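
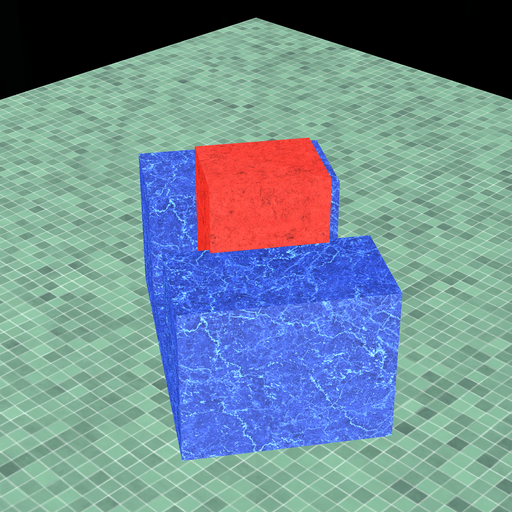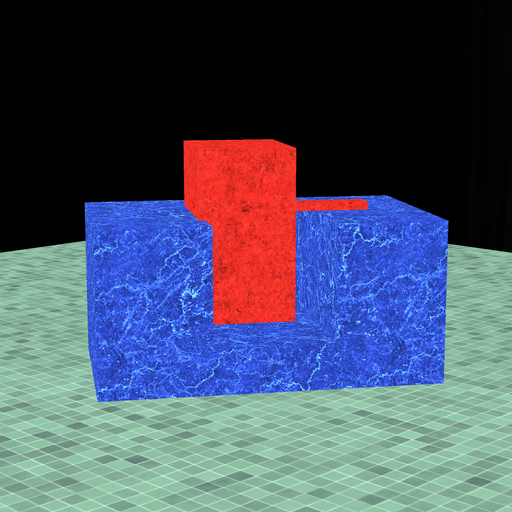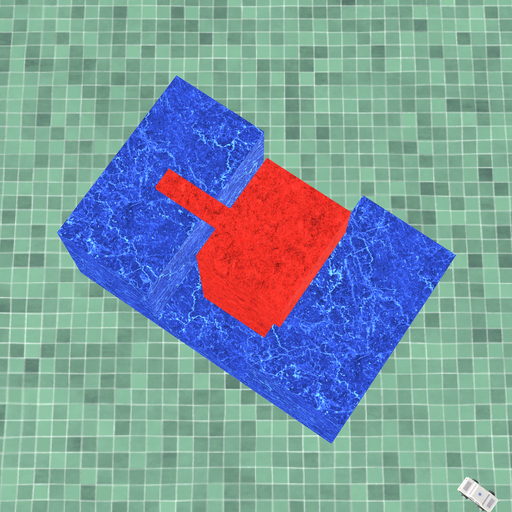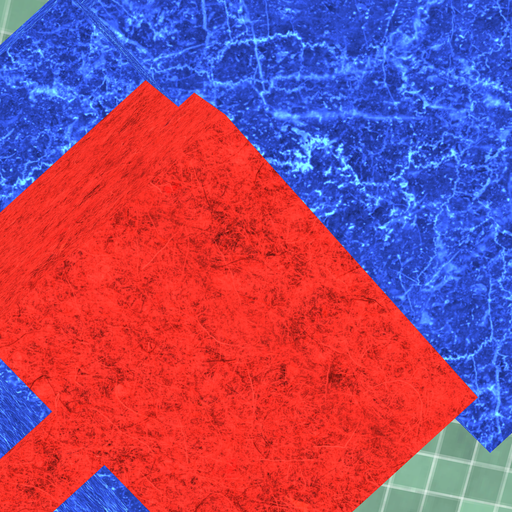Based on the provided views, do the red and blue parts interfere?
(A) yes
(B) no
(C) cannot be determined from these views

(A) yes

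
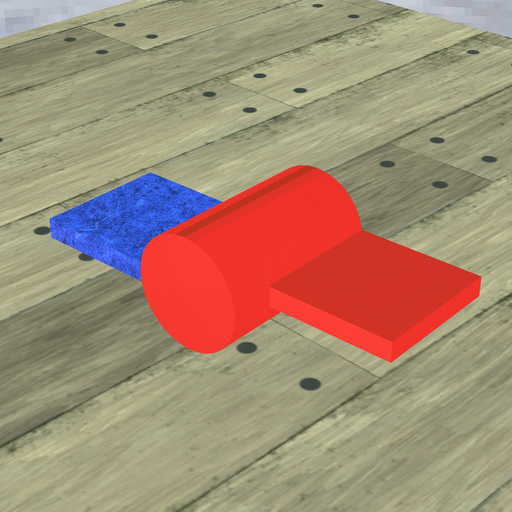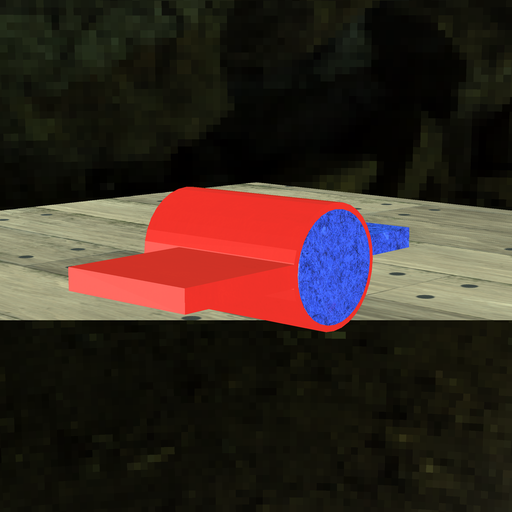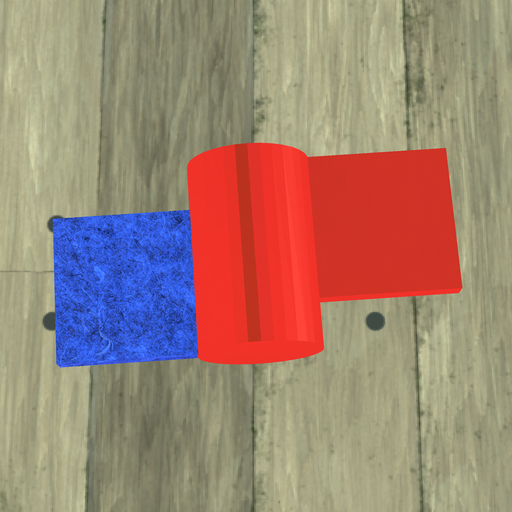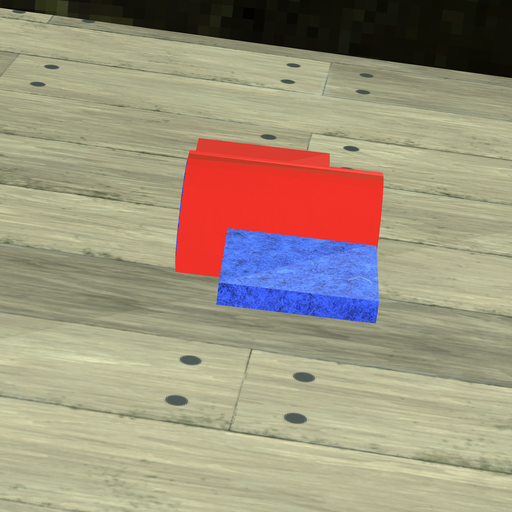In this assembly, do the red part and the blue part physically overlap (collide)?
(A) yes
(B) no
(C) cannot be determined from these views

(A) yes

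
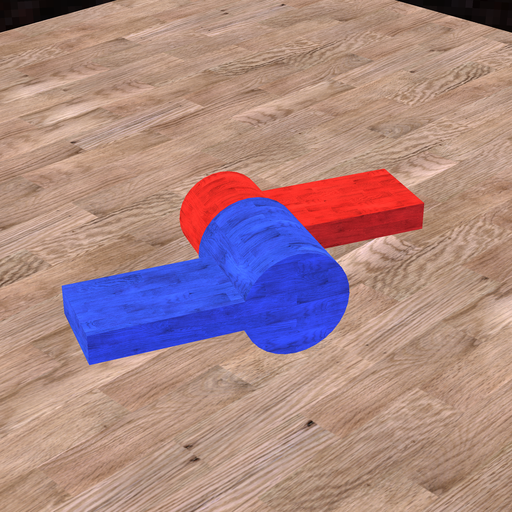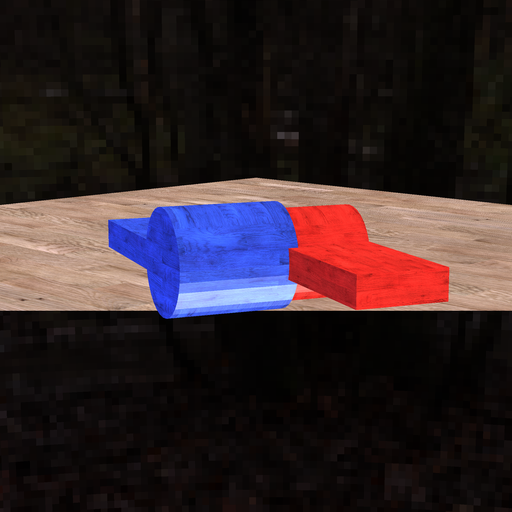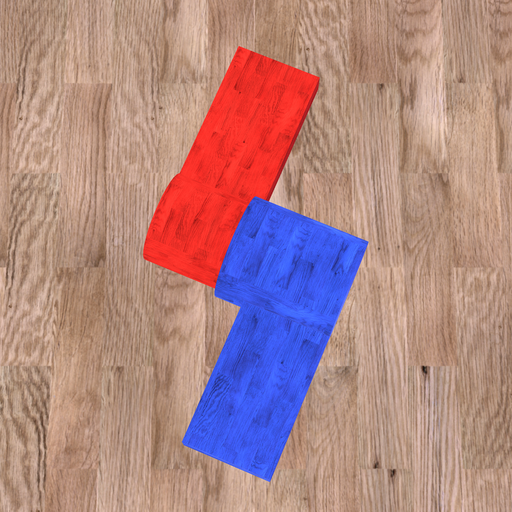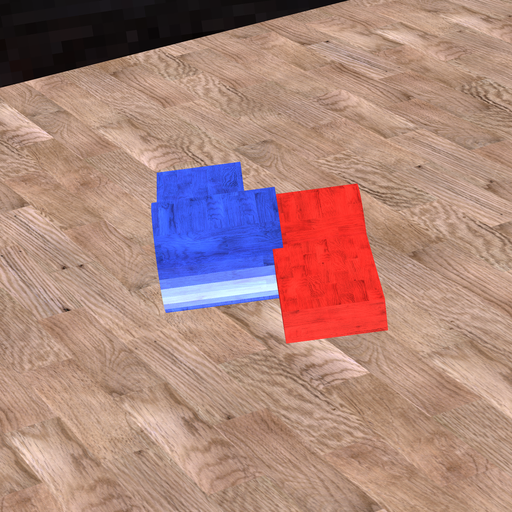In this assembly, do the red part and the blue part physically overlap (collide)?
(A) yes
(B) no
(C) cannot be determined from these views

(A) yes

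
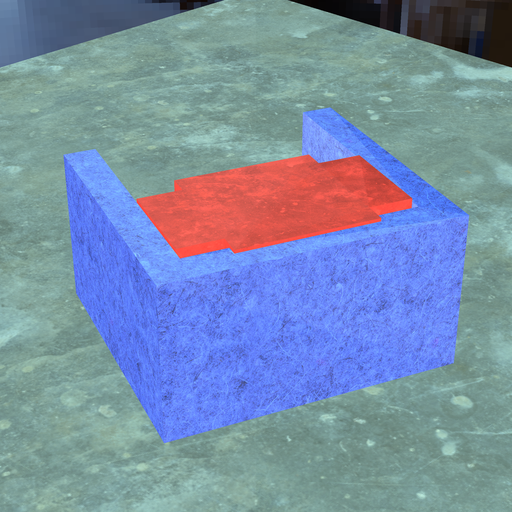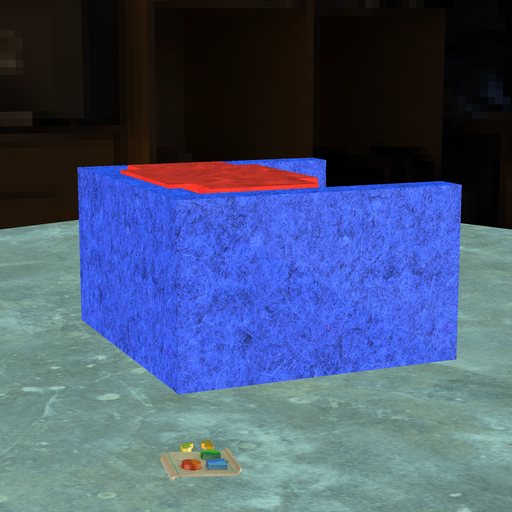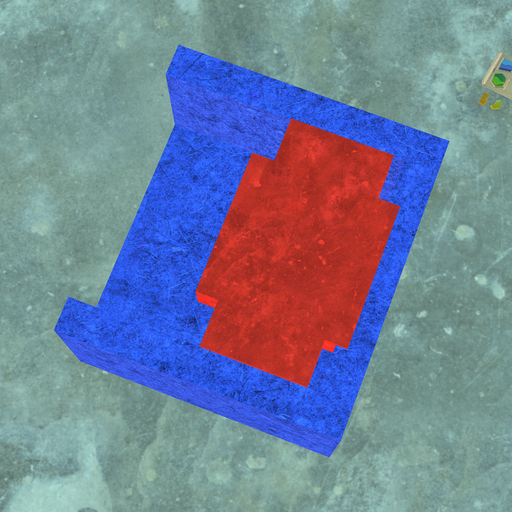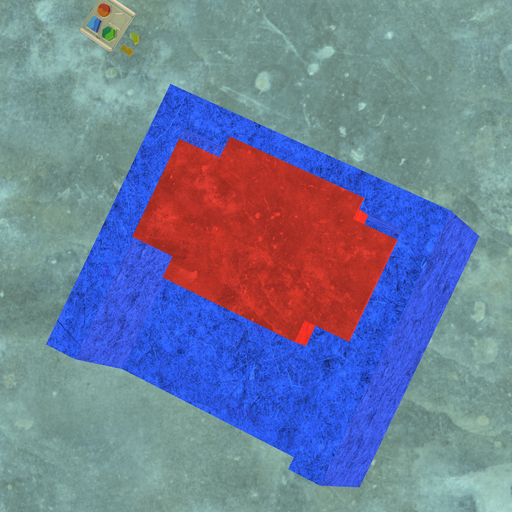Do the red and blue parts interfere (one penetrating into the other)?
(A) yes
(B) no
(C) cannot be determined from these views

(A) yes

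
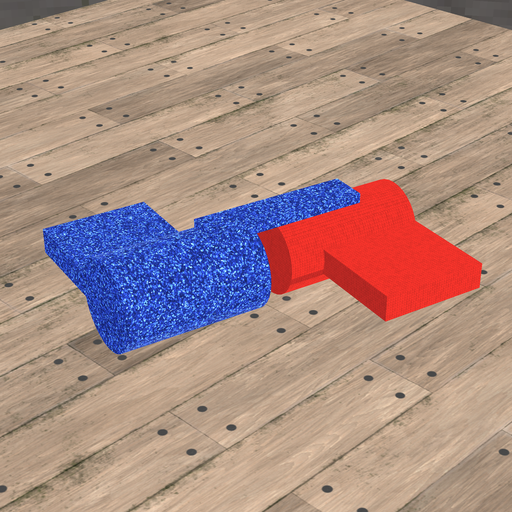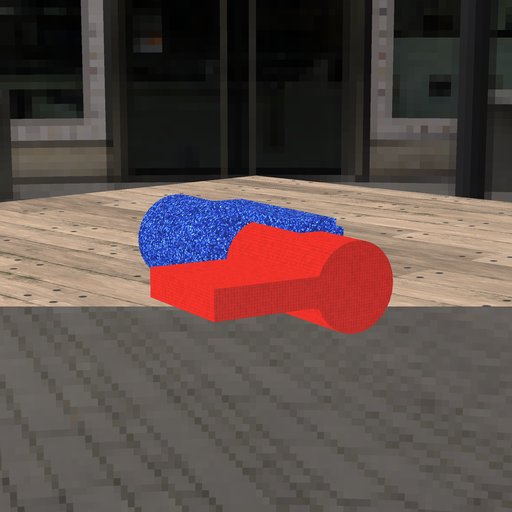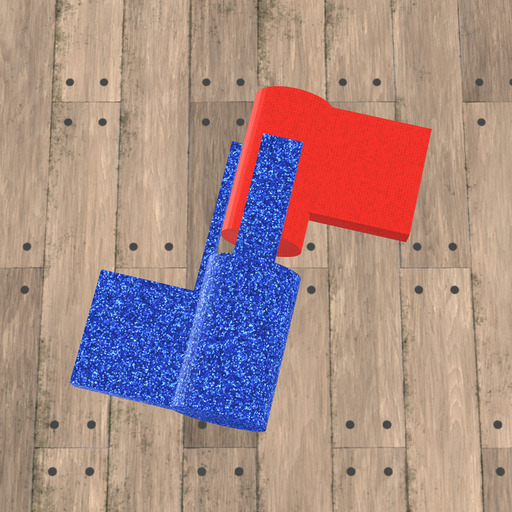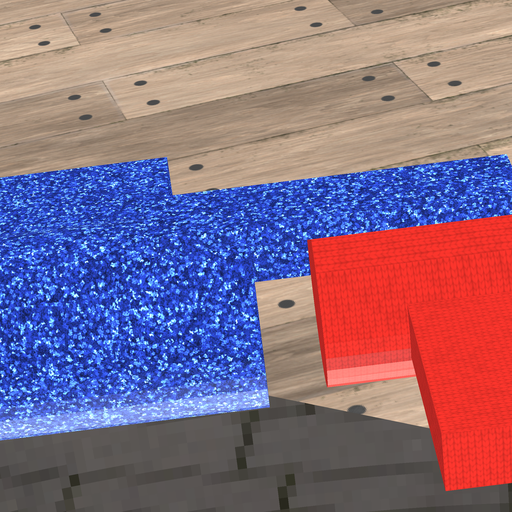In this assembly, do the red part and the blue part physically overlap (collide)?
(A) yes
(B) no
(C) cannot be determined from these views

(B) no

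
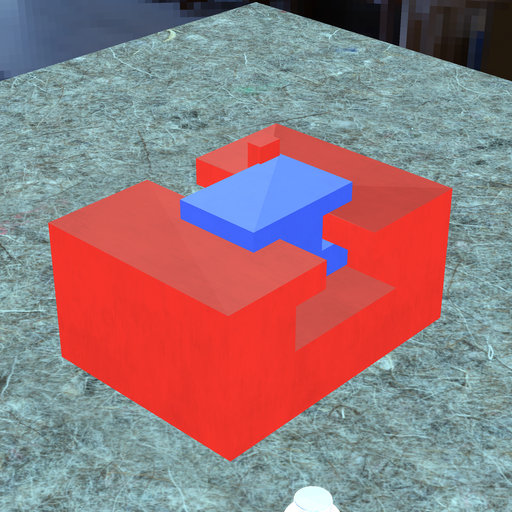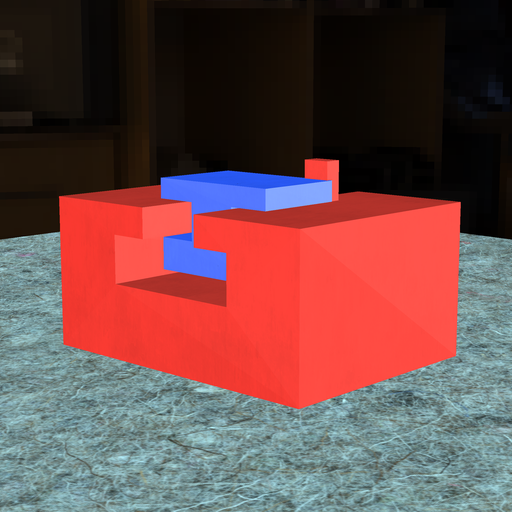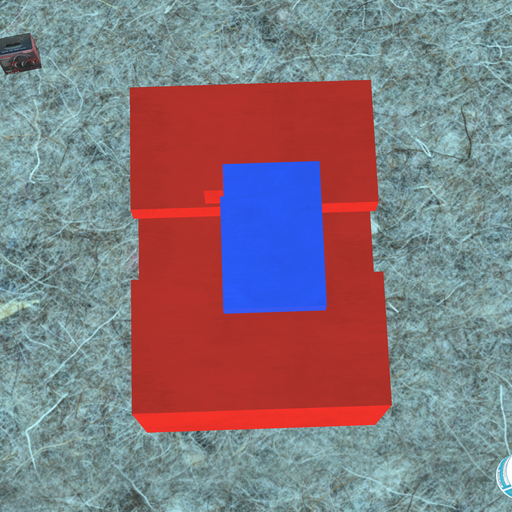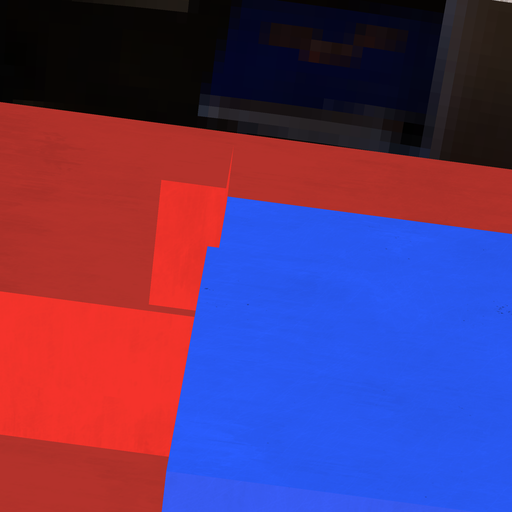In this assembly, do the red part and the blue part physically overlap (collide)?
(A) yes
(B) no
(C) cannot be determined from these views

(A) yes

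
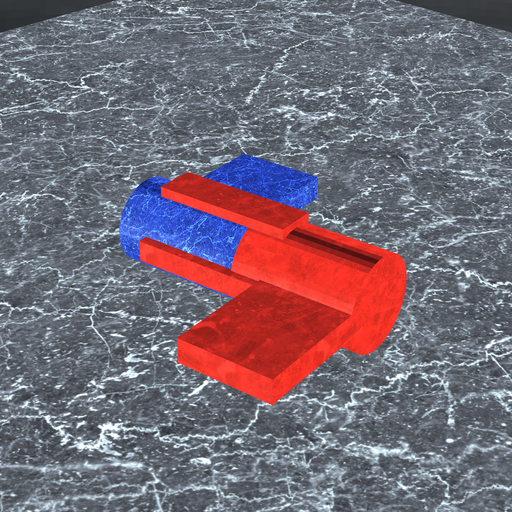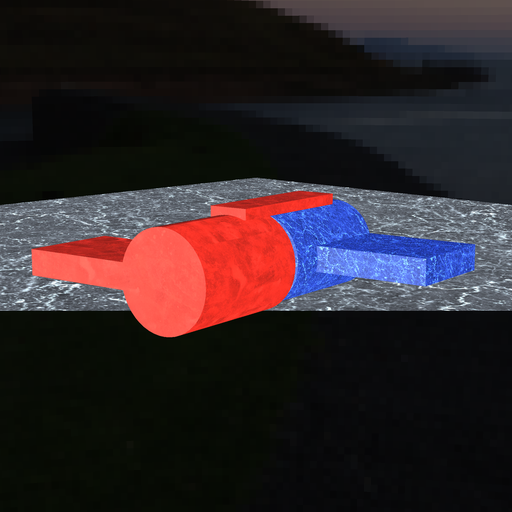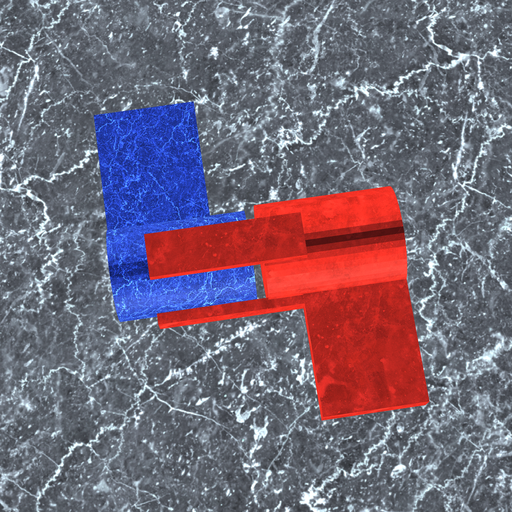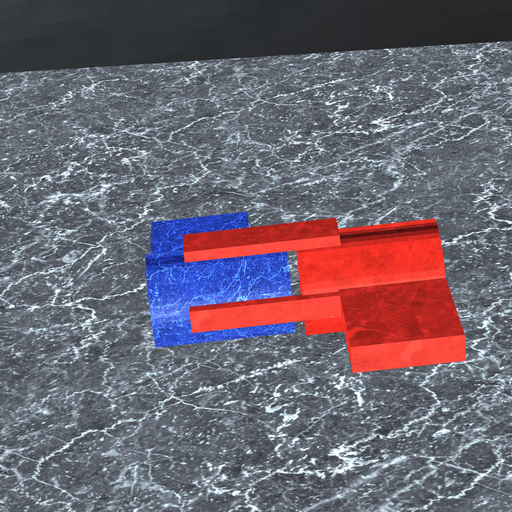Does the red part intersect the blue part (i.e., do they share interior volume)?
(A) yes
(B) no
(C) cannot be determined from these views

(B) no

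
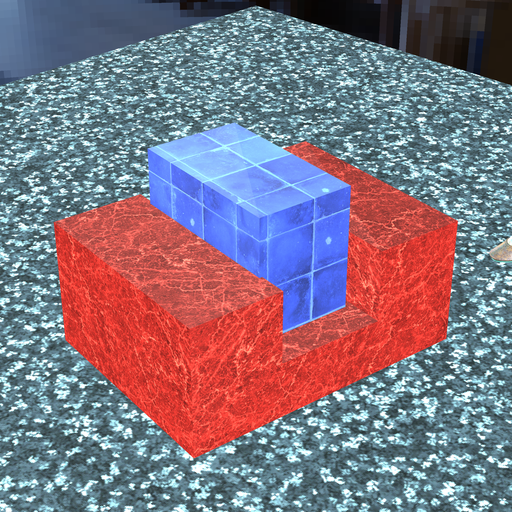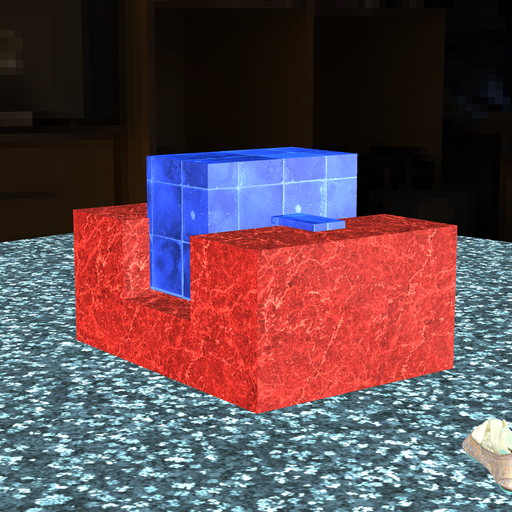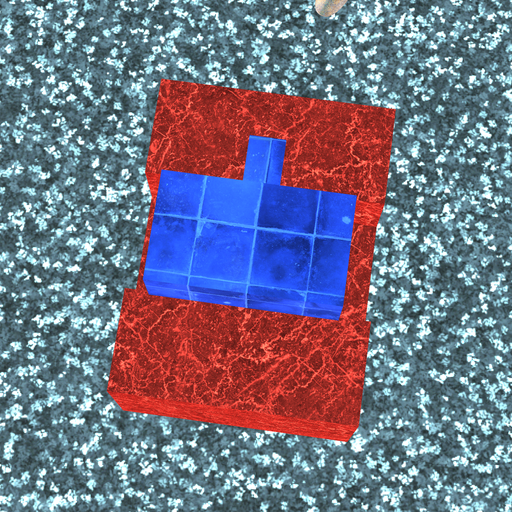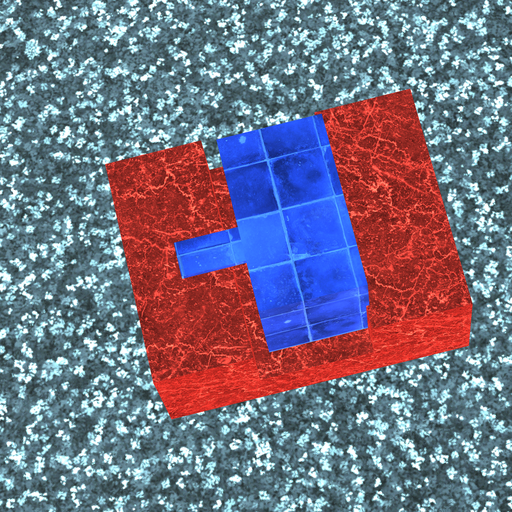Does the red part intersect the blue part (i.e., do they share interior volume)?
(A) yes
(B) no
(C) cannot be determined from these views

(A) yes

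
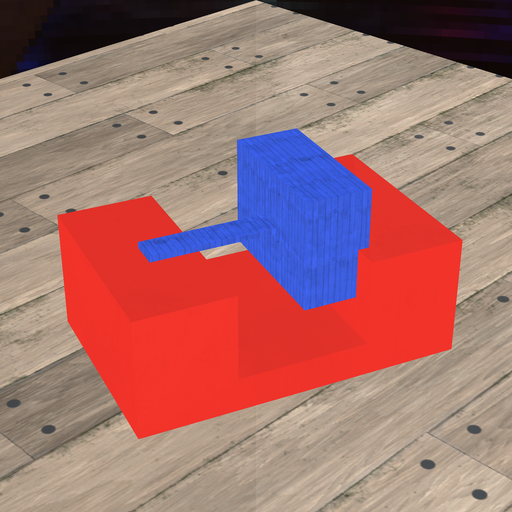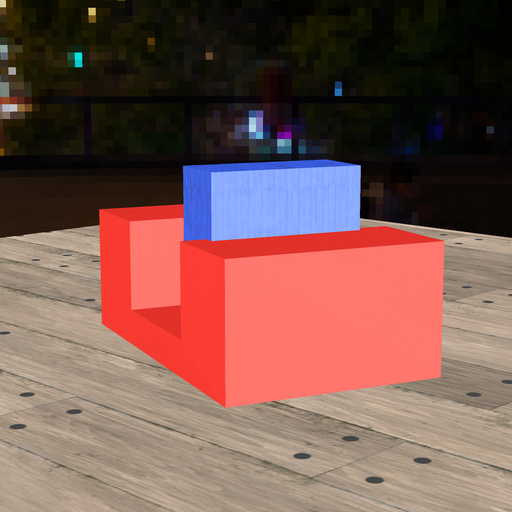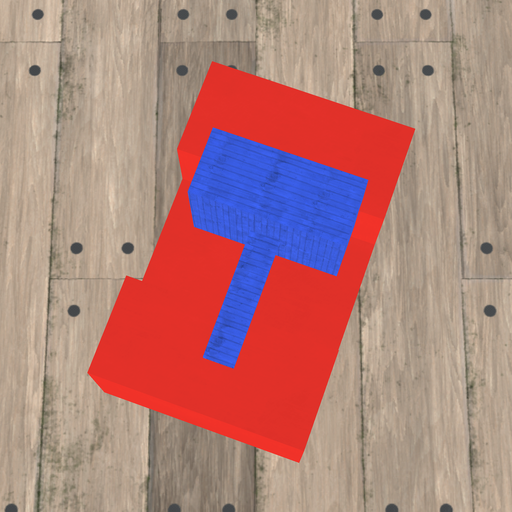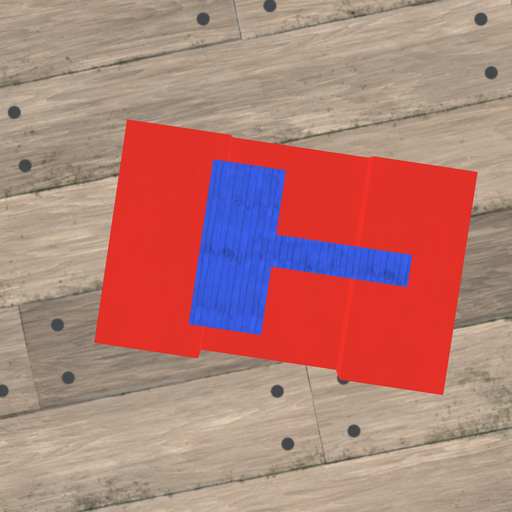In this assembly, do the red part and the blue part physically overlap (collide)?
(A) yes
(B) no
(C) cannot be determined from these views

(A) yes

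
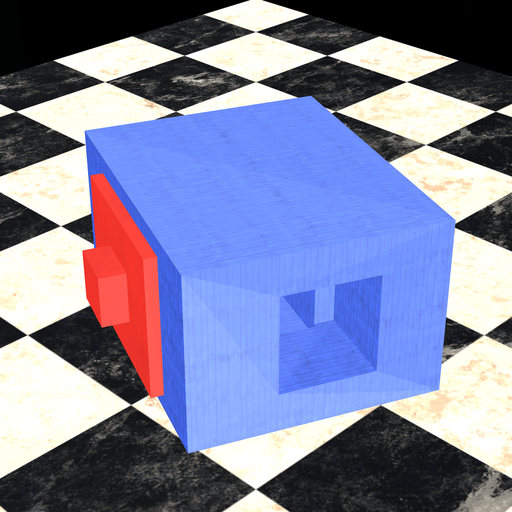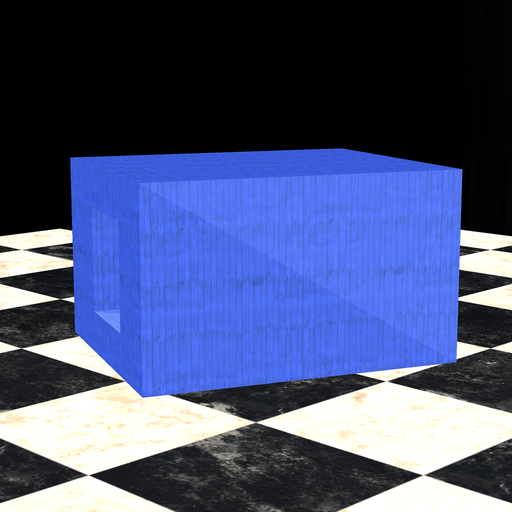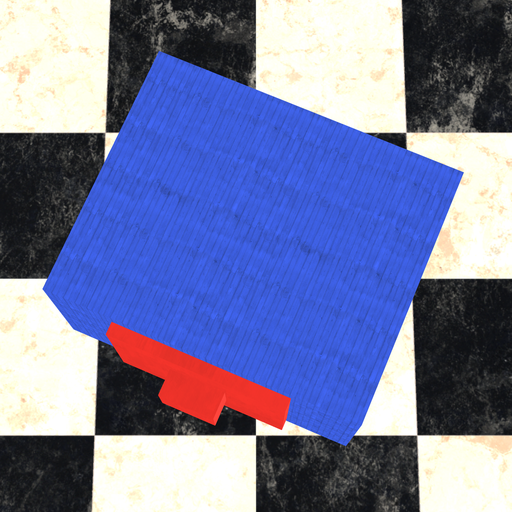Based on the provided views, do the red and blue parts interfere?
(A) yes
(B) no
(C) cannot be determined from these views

(C) cannot be determined from these views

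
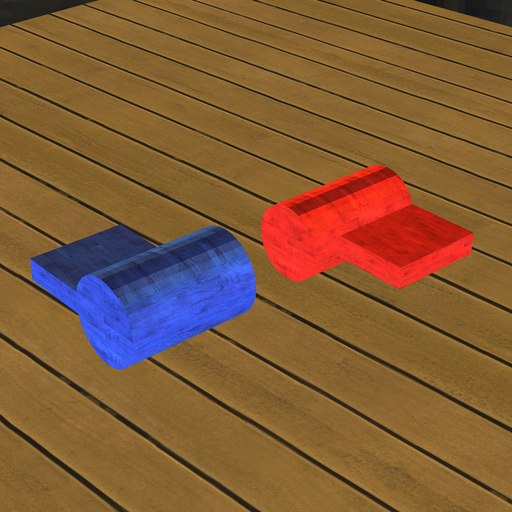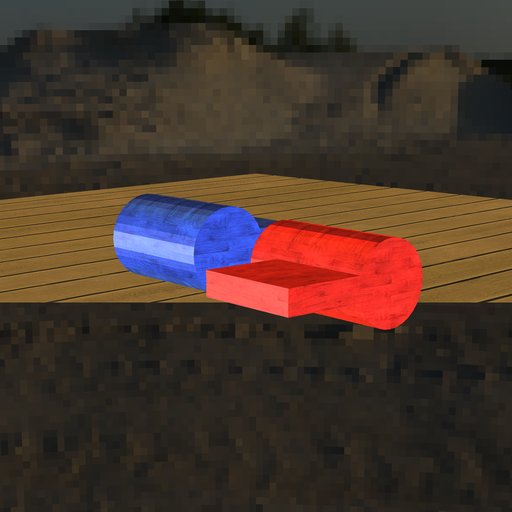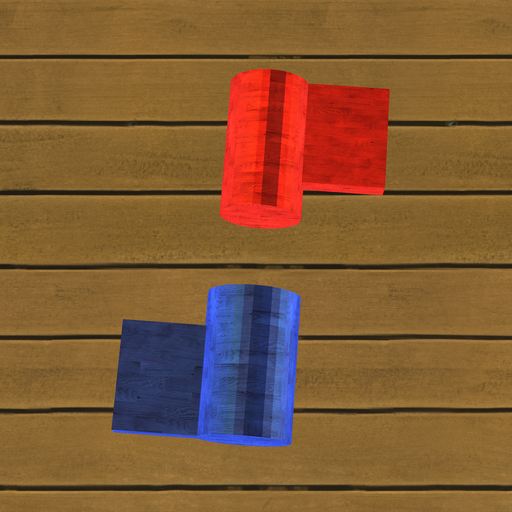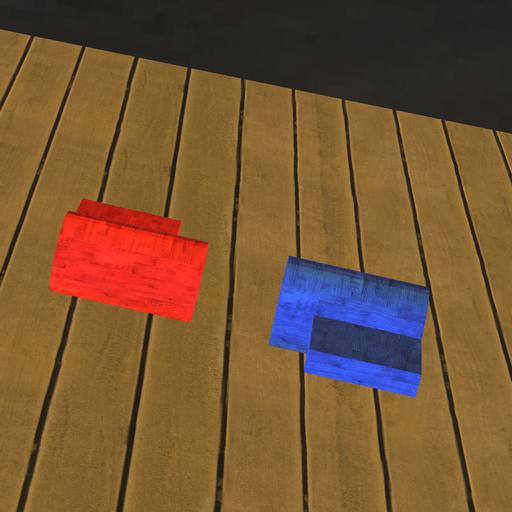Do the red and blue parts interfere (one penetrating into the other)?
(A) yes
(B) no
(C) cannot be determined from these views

(B) no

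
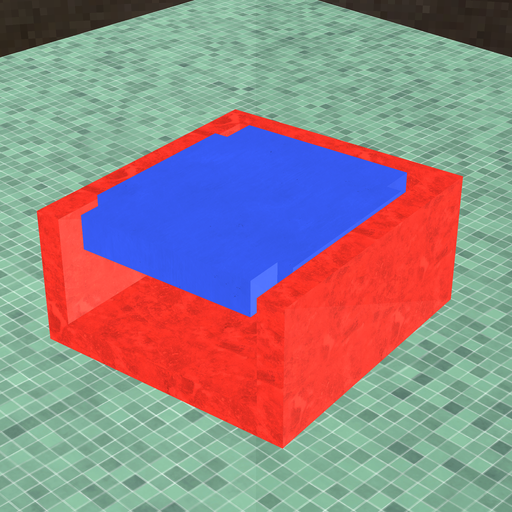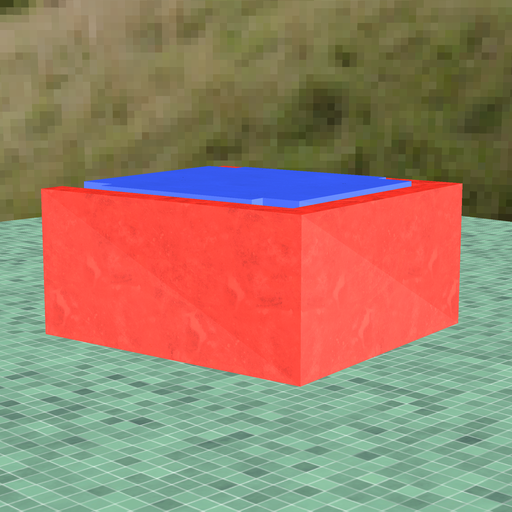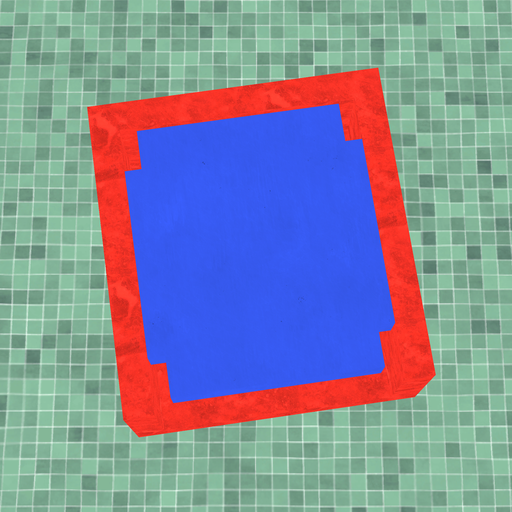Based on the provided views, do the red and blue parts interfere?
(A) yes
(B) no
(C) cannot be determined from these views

(B) no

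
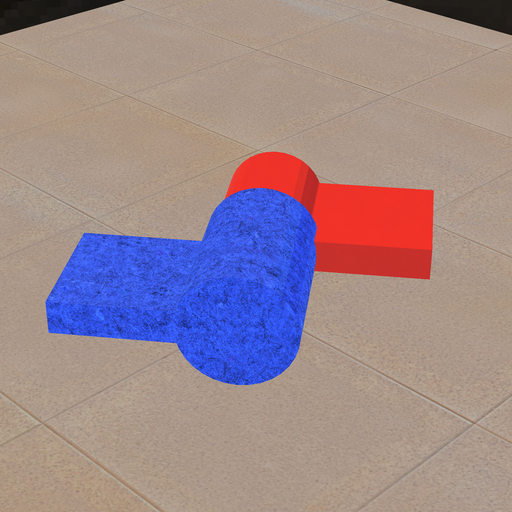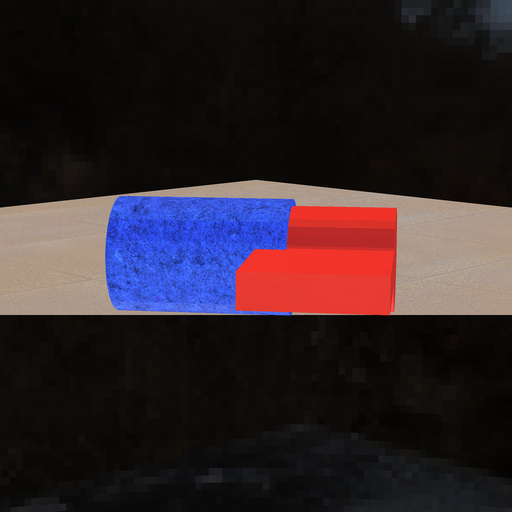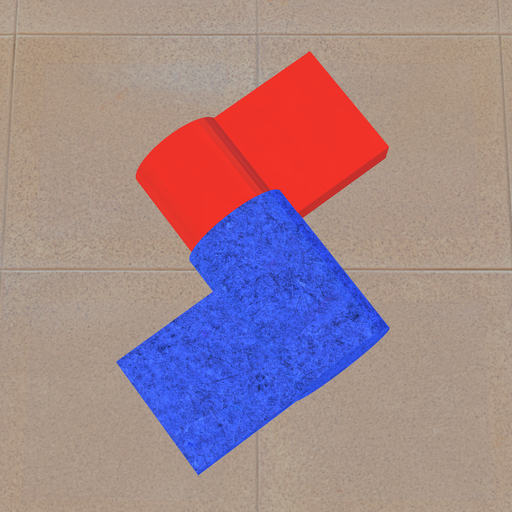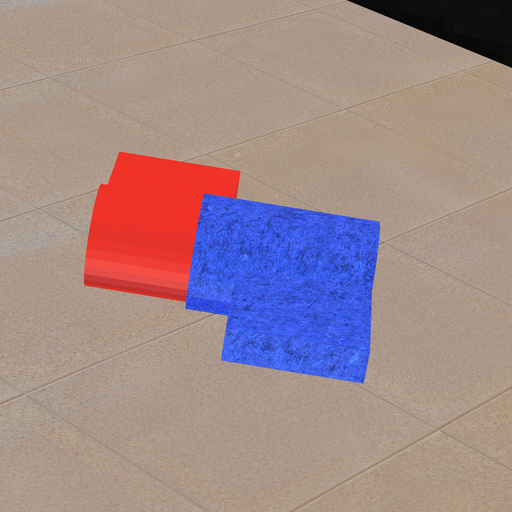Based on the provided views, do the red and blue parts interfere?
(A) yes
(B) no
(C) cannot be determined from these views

(A) yes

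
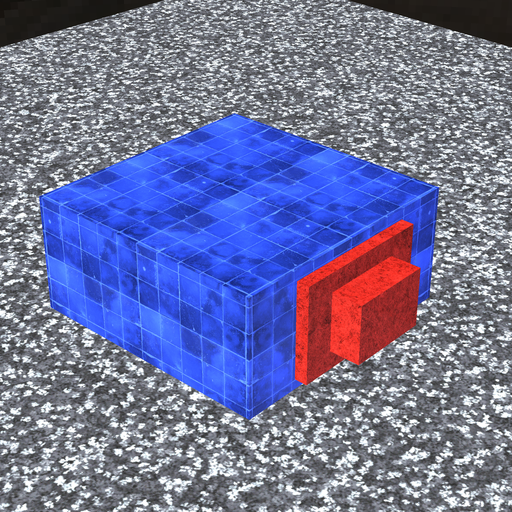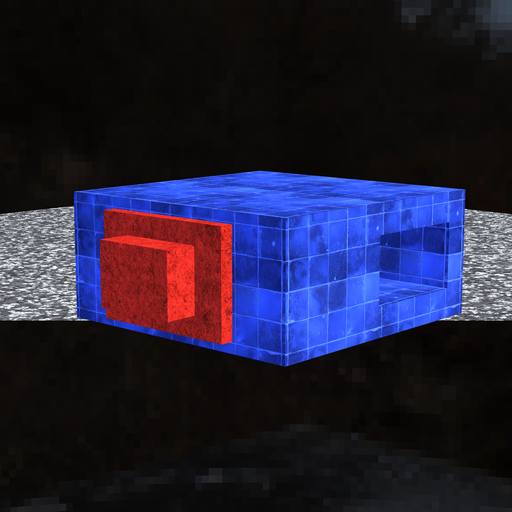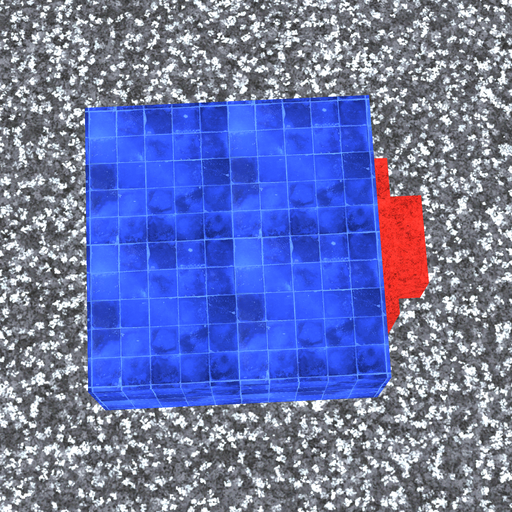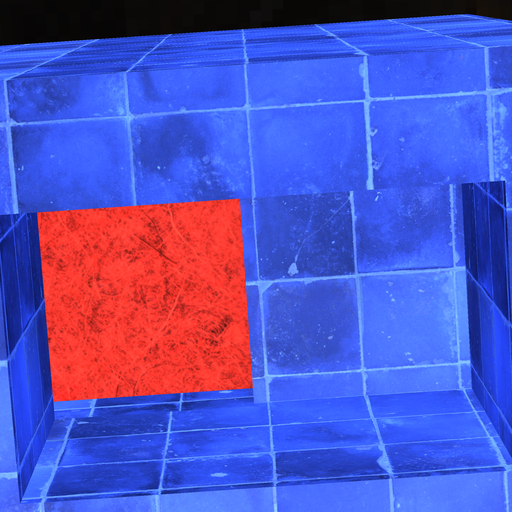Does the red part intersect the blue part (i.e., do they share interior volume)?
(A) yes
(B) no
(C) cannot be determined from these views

(A) yes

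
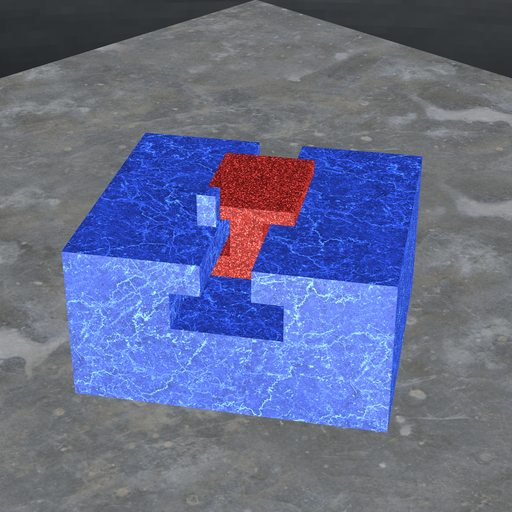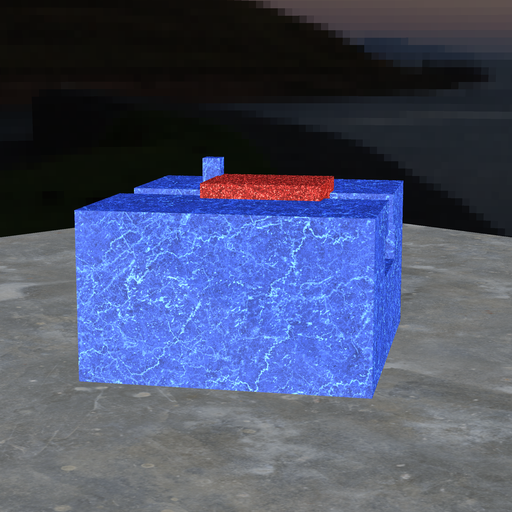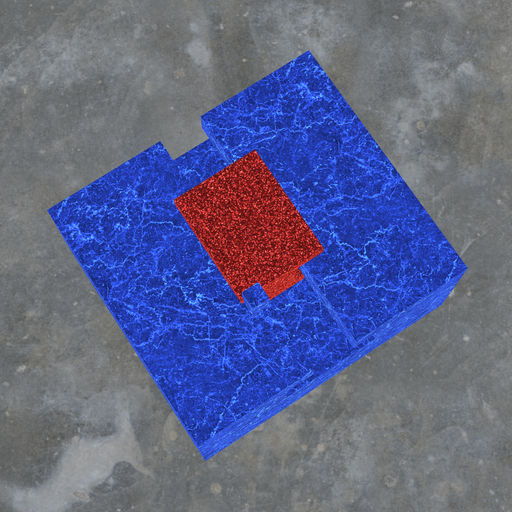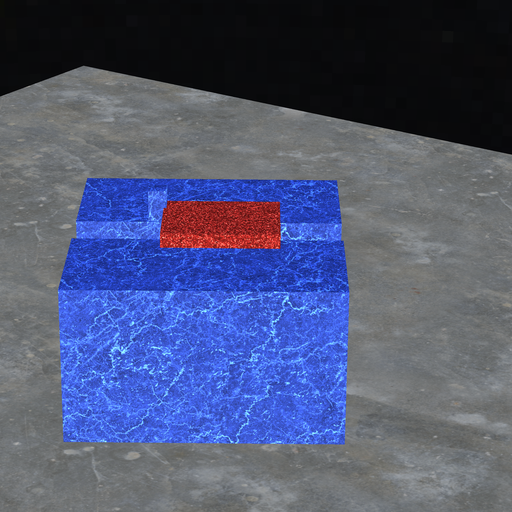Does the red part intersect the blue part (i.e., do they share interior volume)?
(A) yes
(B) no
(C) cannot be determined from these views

(A) yes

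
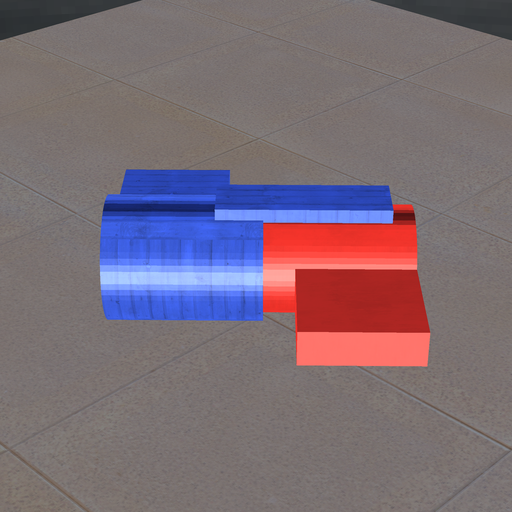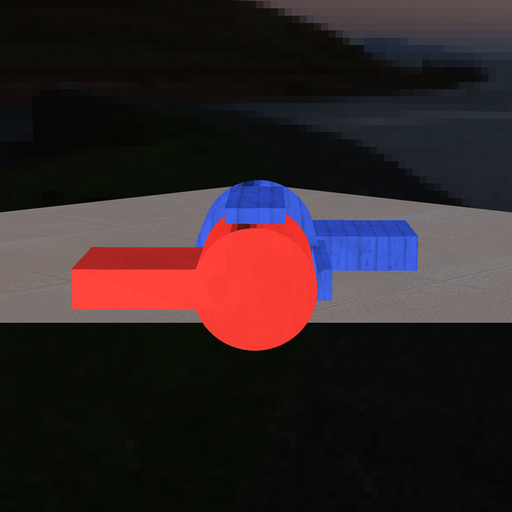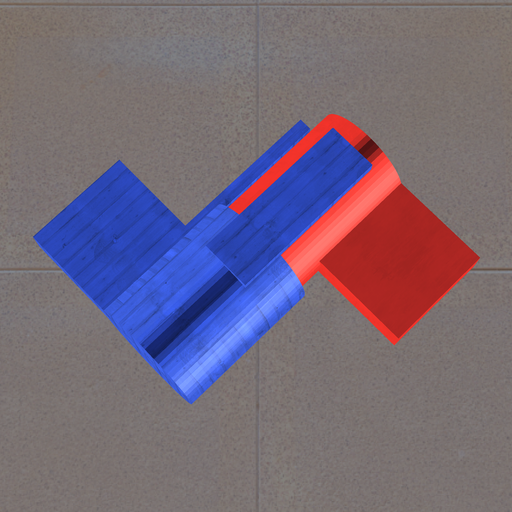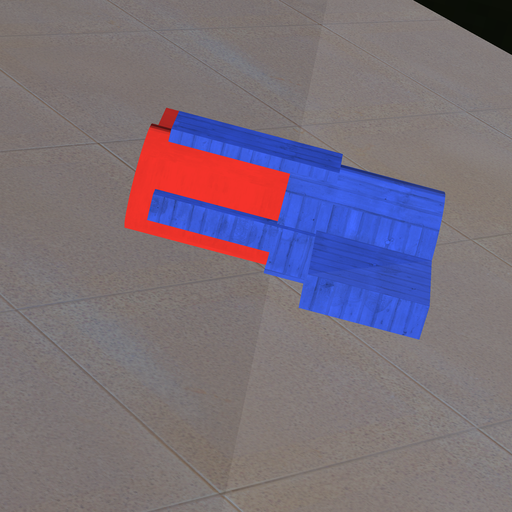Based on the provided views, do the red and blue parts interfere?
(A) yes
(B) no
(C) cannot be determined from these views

(A) yes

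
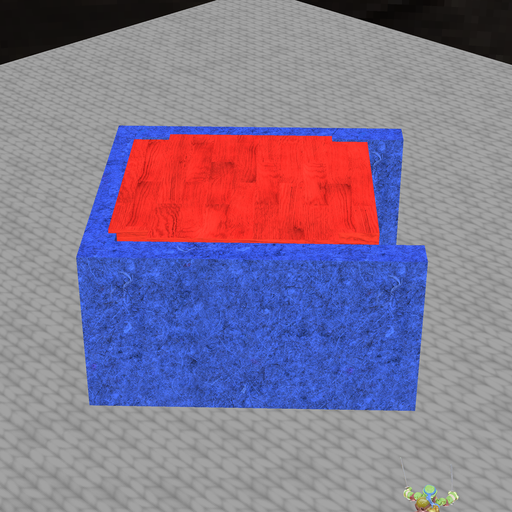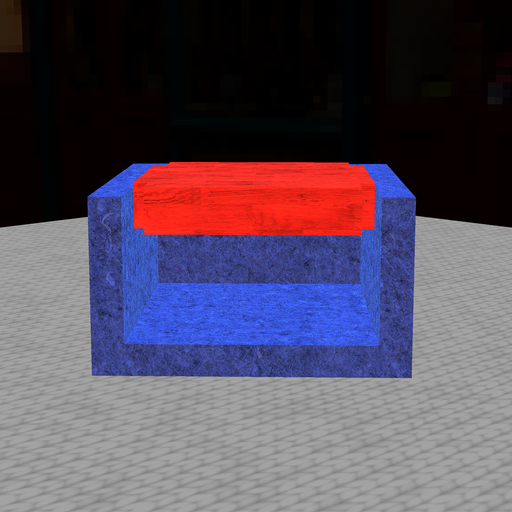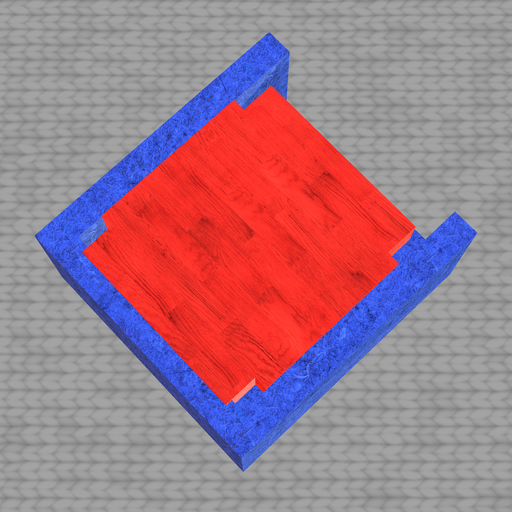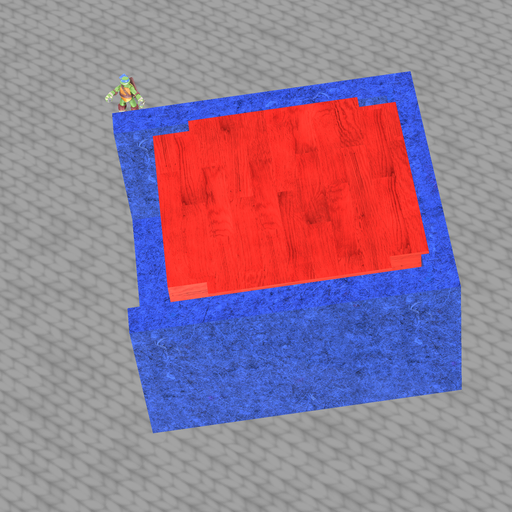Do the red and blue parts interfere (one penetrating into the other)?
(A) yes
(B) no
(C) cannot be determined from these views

(A) yes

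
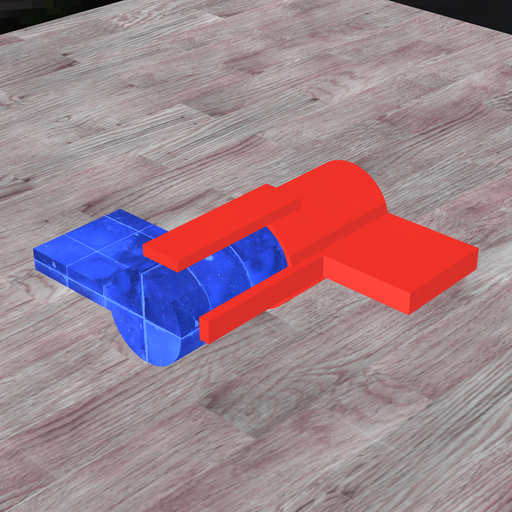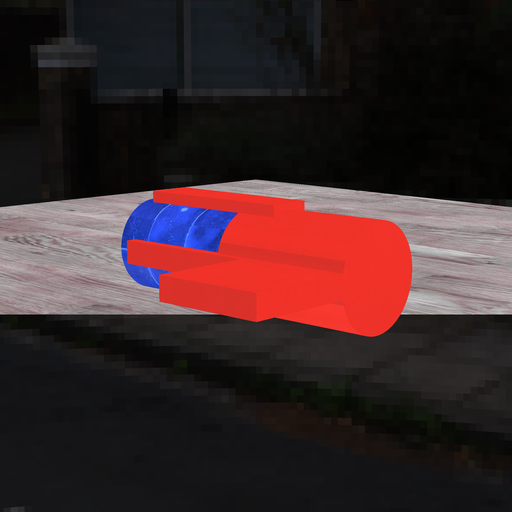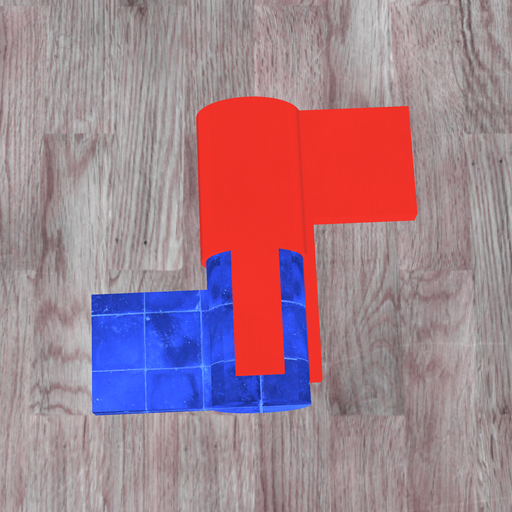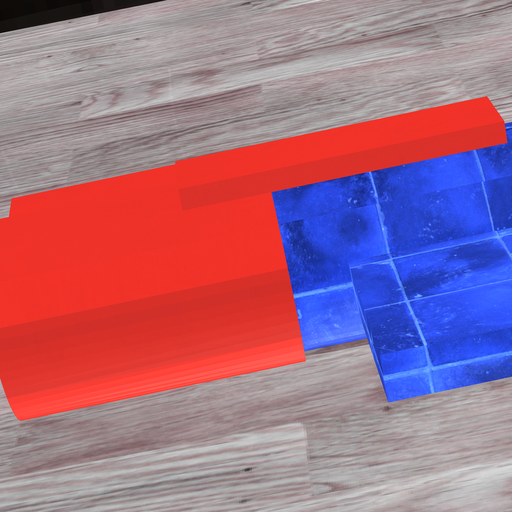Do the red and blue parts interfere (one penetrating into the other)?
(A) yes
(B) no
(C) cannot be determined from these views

(A) yes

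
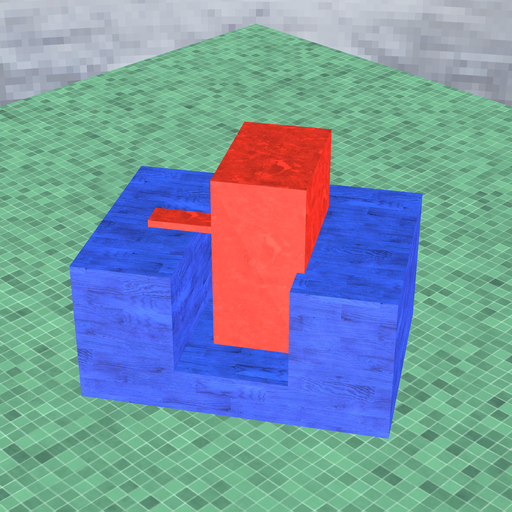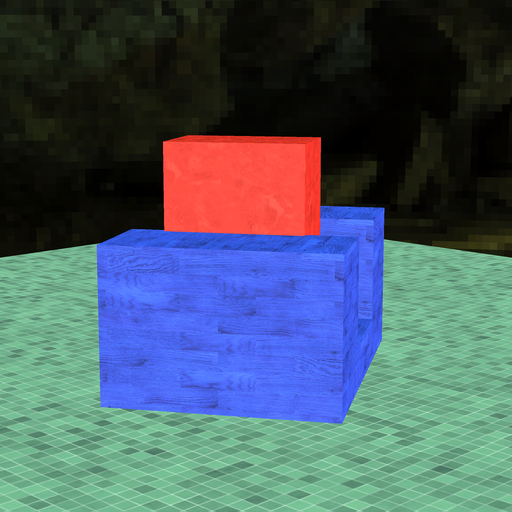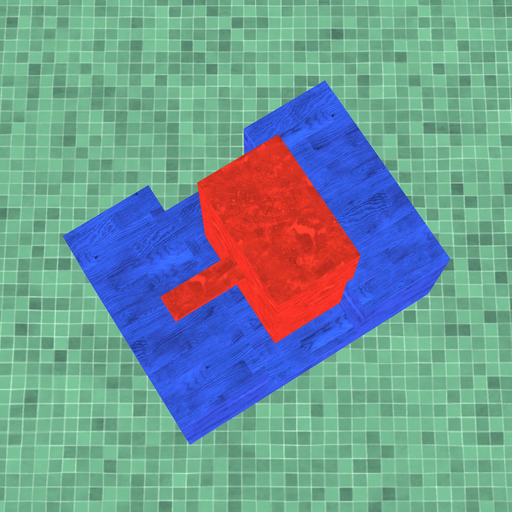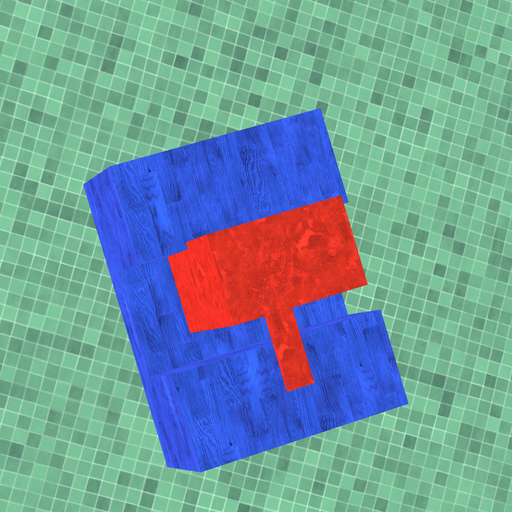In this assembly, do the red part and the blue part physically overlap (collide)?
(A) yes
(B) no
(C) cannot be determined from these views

(A) yes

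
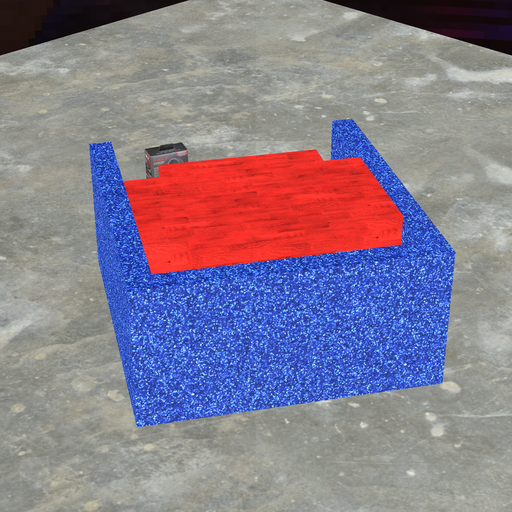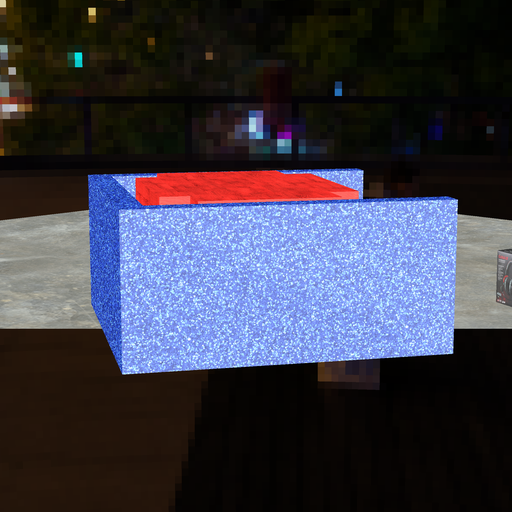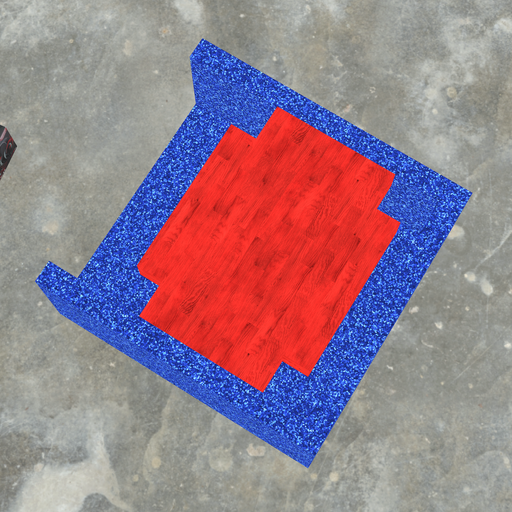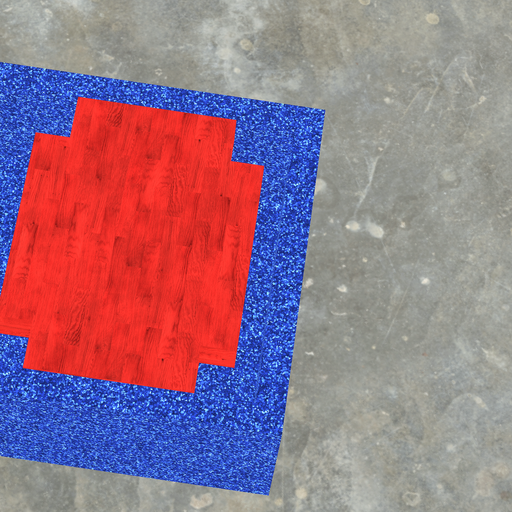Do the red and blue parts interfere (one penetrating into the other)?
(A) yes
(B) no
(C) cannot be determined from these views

(B) no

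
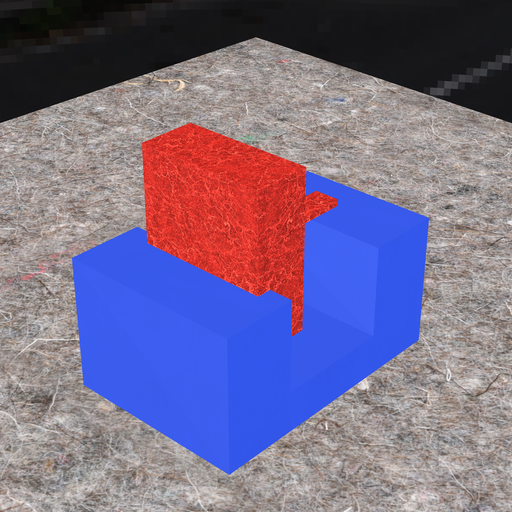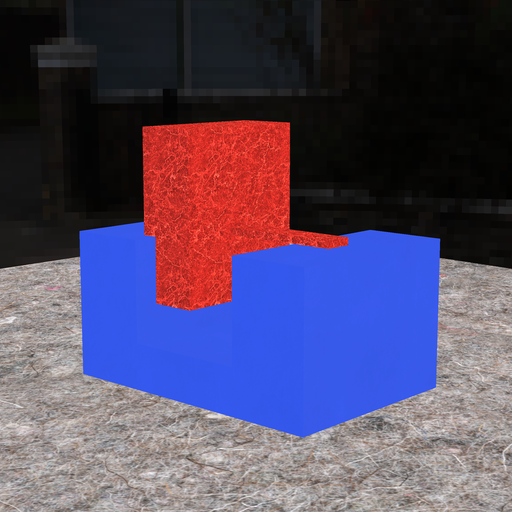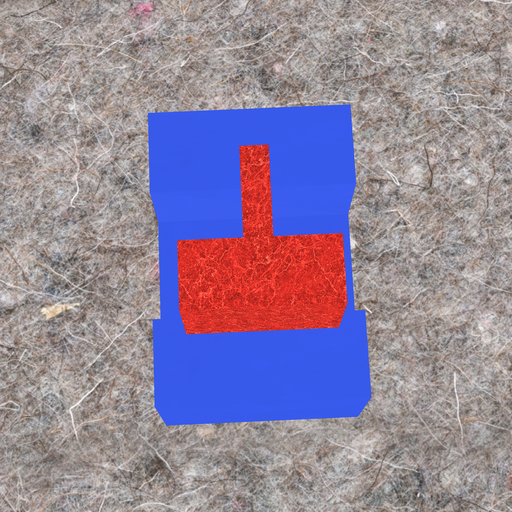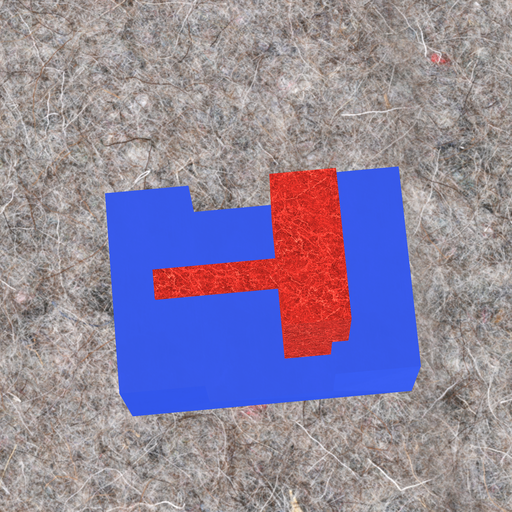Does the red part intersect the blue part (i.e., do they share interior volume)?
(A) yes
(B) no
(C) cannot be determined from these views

(A) yes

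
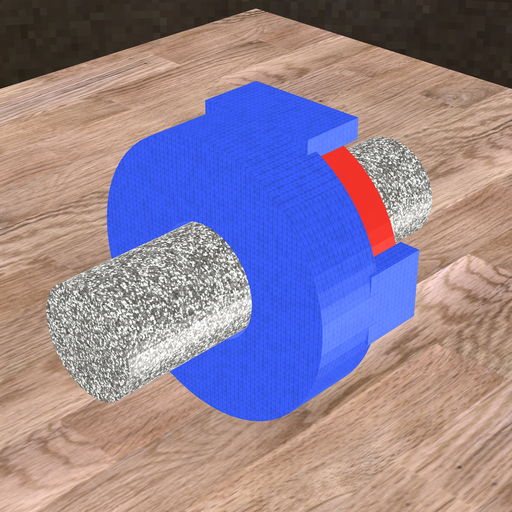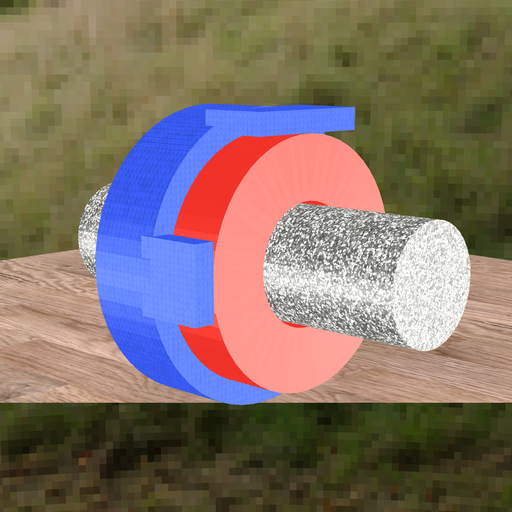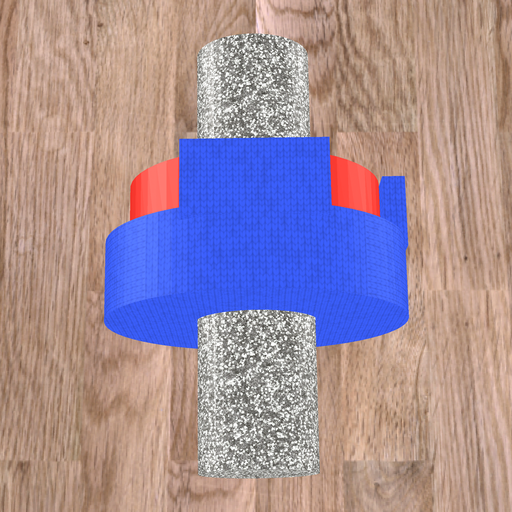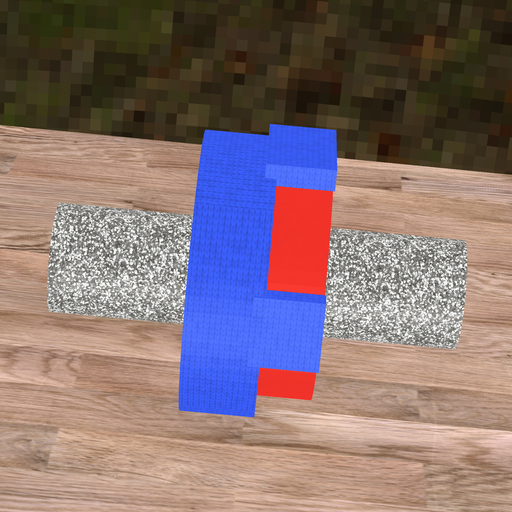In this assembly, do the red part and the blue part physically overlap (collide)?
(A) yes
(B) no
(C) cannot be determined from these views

(A) yes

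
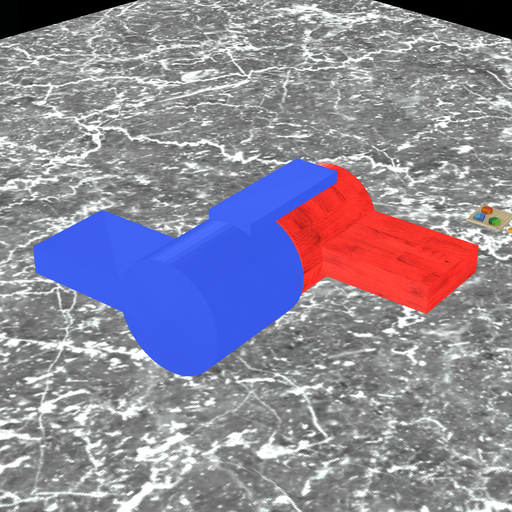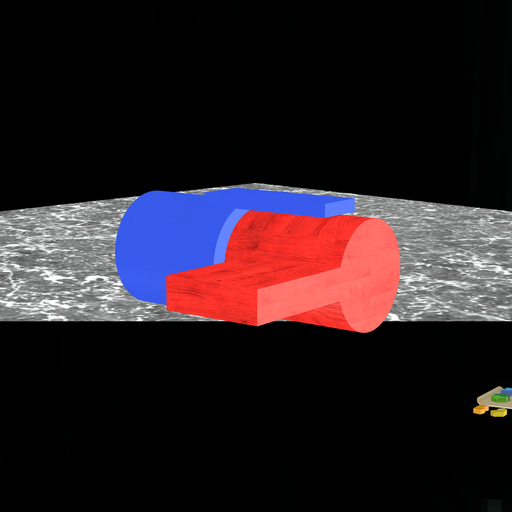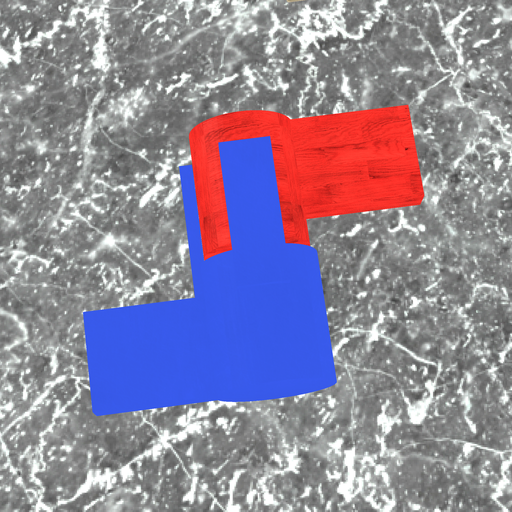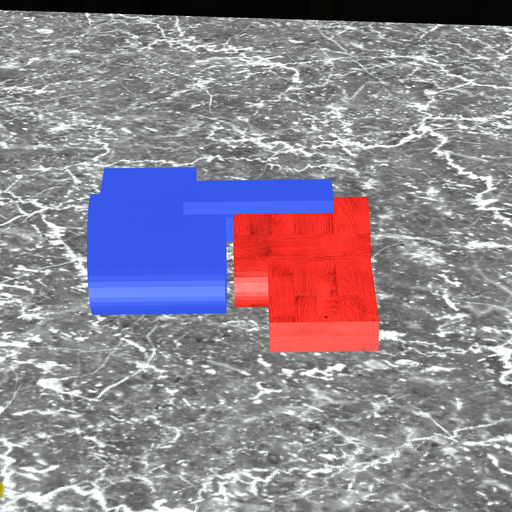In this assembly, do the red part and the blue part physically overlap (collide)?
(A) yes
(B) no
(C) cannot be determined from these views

(B) no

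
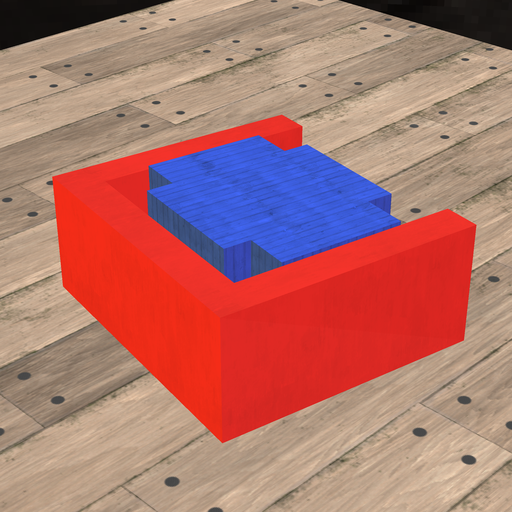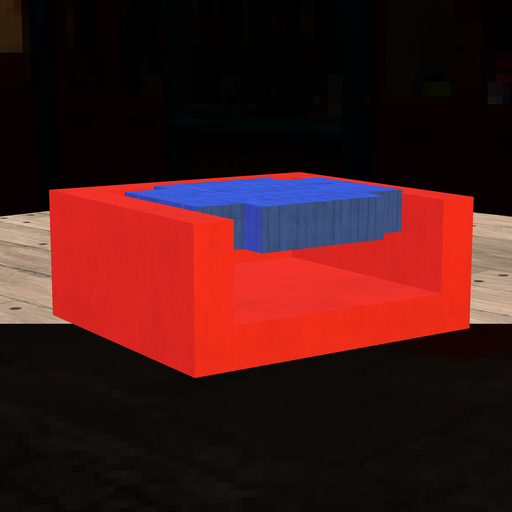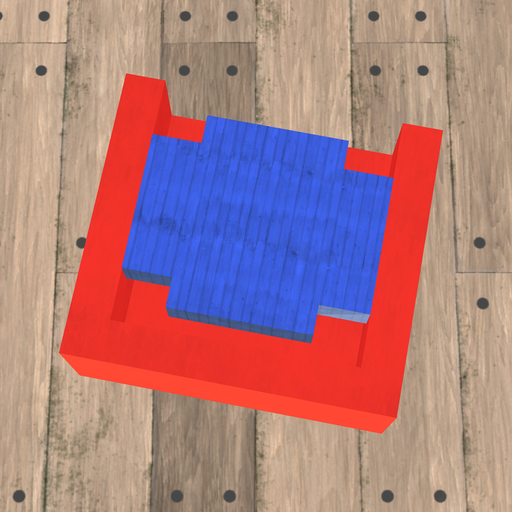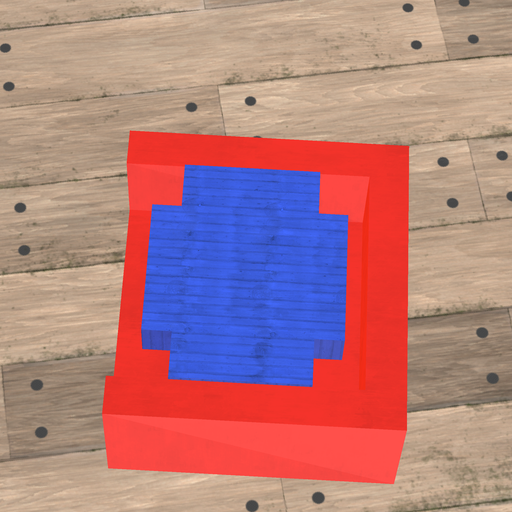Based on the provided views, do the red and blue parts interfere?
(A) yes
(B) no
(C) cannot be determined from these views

(B) no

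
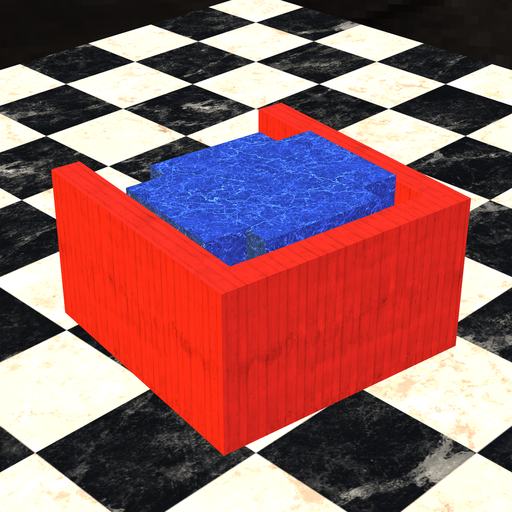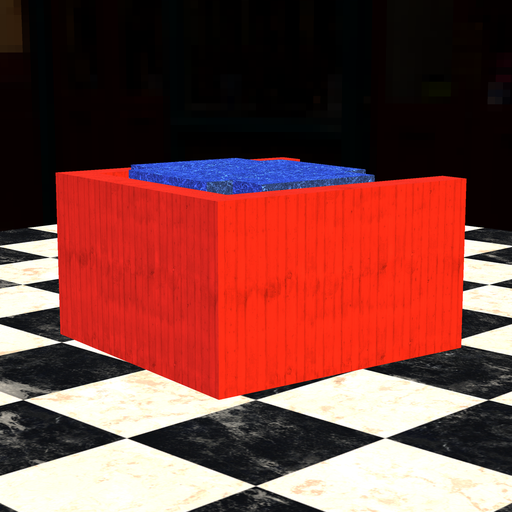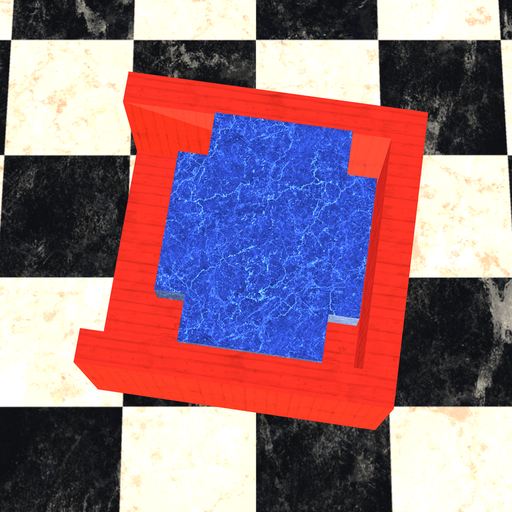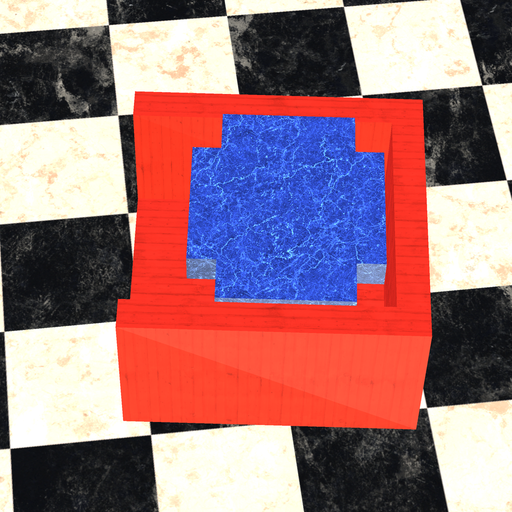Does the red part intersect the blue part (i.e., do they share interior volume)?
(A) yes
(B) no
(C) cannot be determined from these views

(B) no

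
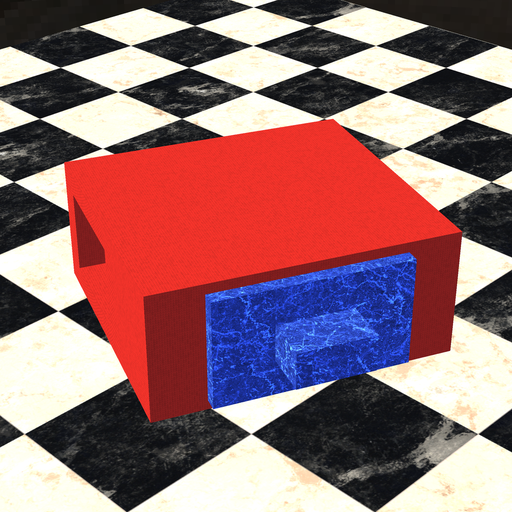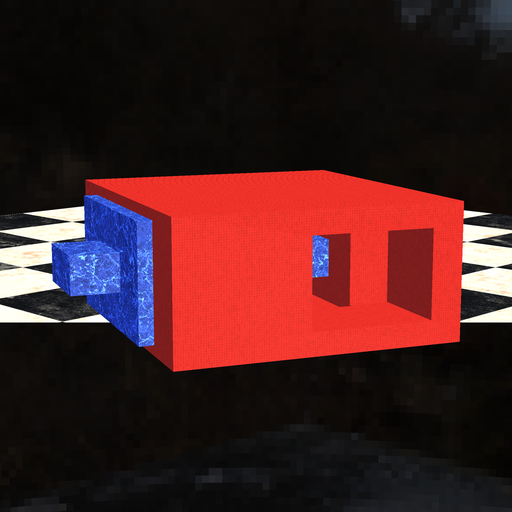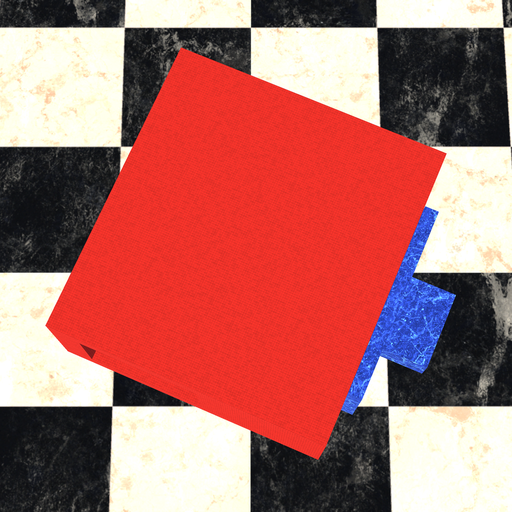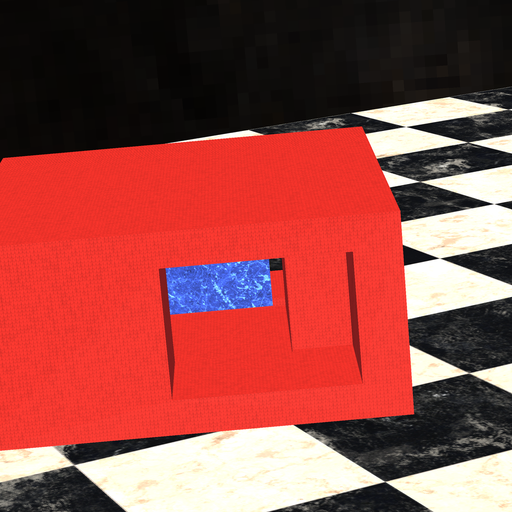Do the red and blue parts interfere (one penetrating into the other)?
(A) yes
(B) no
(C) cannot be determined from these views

(B) no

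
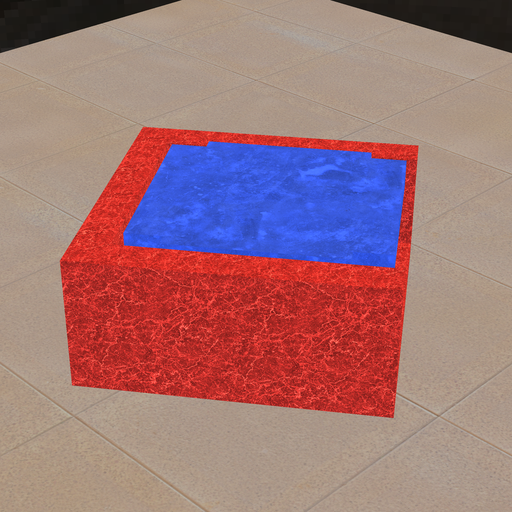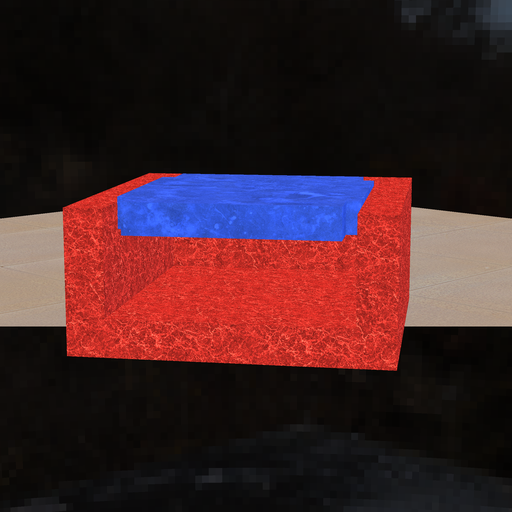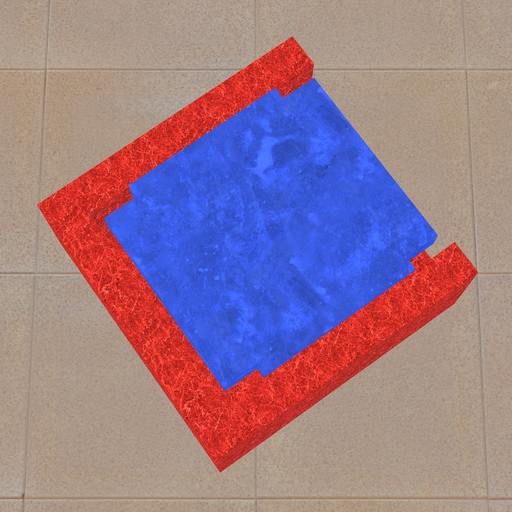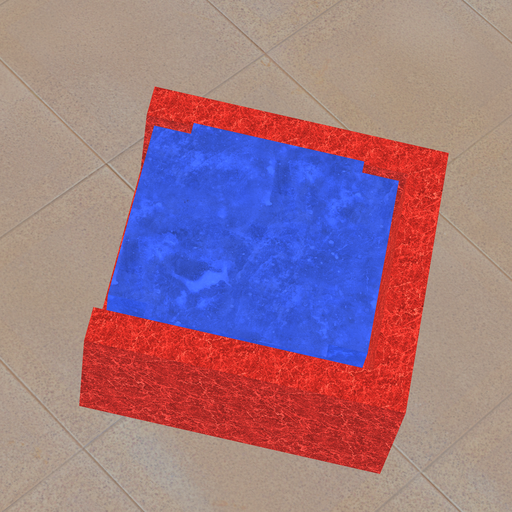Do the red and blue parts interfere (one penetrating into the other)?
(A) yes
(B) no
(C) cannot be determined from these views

(B) no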